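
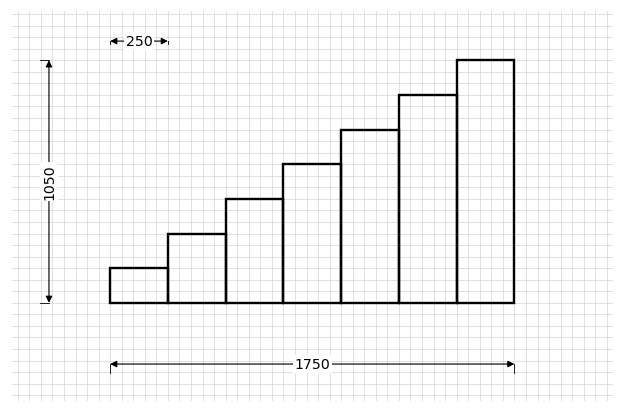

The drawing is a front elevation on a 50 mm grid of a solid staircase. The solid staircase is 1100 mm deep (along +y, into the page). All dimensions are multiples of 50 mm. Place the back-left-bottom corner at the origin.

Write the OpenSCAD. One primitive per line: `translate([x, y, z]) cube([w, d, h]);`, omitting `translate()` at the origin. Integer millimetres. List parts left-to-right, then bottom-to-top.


cube([250, 1100, 150]);
translate([250, 0, 0]) cube([250, 1100, 300]);
translate([500, 0, 0]) cube([250, 1100, 450]);
translate([750, 0, 0]) cube([250, 1100, 600]);
translate([1000, 0, 0]) cube([250, 1100, 750]);
translate([1250, 0, 0]) cube([250, 1100, 900]);
translate([1500, 0, 0]) cube([250, 1100, 1050]);


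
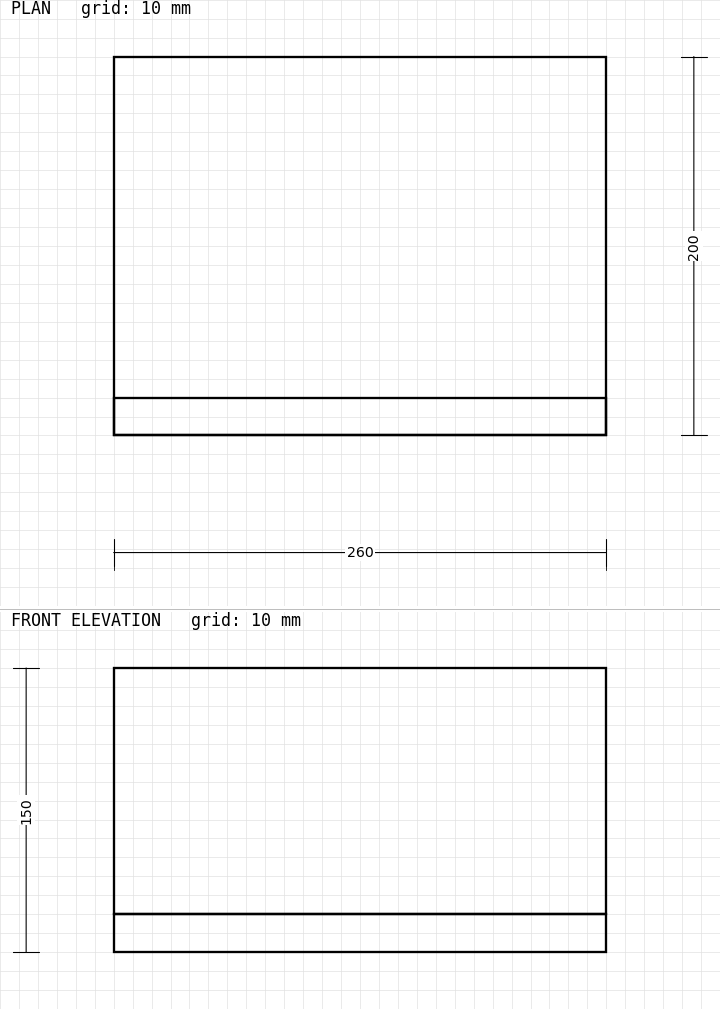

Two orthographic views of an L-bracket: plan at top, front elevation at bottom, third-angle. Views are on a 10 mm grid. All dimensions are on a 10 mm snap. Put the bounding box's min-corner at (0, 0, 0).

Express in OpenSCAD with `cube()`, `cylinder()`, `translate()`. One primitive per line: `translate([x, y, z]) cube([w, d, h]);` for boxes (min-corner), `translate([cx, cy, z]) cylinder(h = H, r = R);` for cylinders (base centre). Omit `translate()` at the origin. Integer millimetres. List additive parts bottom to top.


cube([260, 200, 20]);
translate([0, 0, 20]) cube([260, 20, 130]);


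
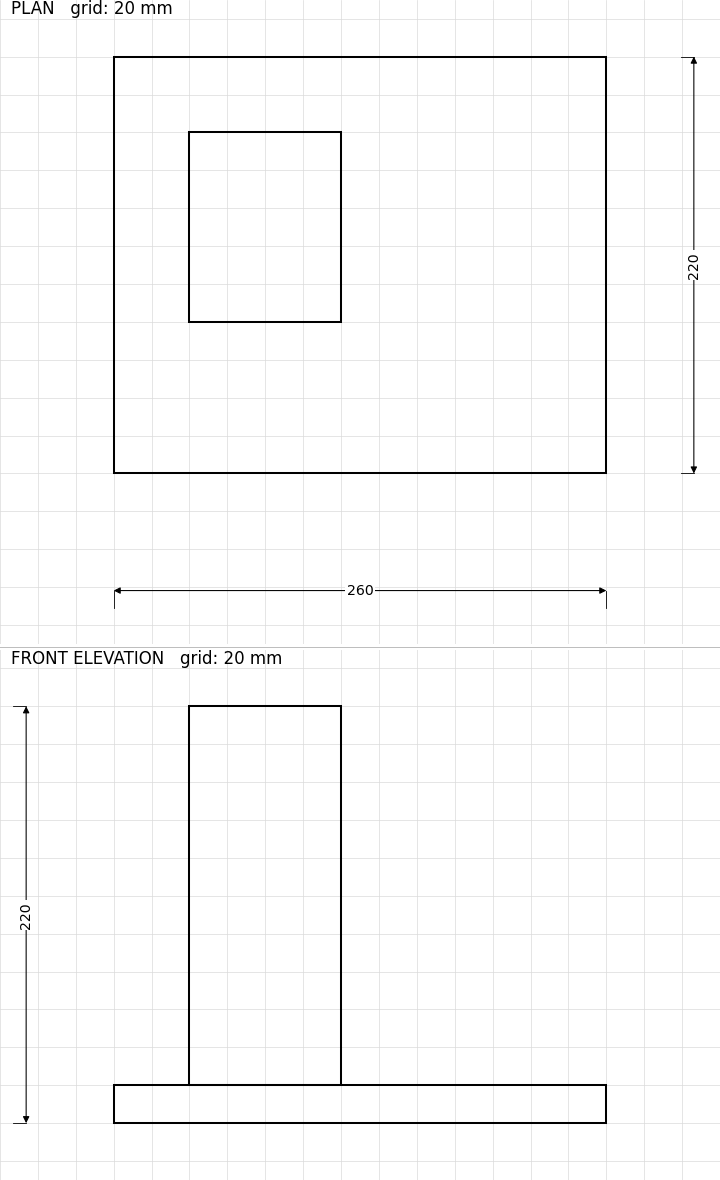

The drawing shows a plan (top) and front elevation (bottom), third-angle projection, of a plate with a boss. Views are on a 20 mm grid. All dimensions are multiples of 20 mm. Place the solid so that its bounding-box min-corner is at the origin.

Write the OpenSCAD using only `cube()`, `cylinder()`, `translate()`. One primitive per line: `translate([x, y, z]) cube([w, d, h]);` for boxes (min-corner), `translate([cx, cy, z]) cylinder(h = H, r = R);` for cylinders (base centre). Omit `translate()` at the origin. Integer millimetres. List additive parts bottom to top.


cube([260, 220, 20]);
translate([40, 80, 20]) cube([80, 100, 200]);


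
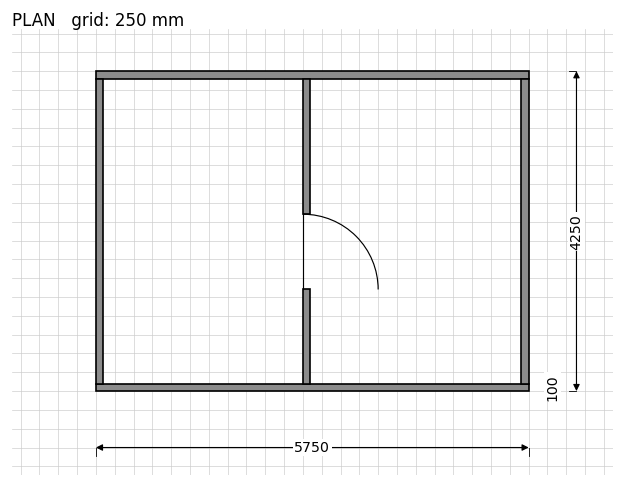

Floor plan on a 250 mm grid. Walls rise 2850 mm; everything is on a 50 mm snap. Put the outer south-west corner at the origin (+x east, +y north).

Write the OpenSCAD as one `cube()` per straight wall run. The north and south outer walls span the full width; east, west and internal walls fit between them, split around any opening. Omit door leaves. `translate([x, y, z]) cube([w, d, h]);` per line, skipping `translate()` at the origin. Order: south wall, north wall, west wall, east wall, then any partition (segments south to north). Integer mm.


cube([5750, 100, 2850]);
translate([0, 4150, 0]) cube([5750, 100, 2850]);
translate([0, 100, 0]) cube([100, 4050, 2850]);
translate([5650, 100, 0]) cube([100, 4050, 2850]);
translate([2750, 100, 0]) cube([100, 1250, 2850]);
translate([2750, 2350, 0]) cube([100, 1800, 2850]);


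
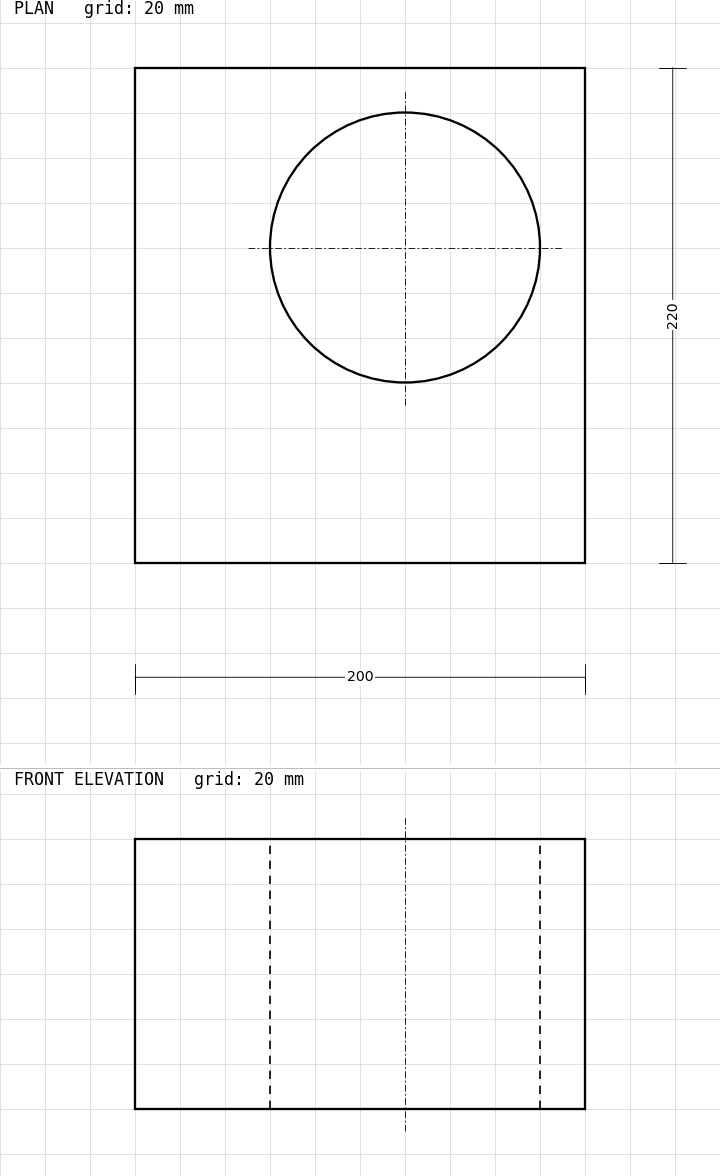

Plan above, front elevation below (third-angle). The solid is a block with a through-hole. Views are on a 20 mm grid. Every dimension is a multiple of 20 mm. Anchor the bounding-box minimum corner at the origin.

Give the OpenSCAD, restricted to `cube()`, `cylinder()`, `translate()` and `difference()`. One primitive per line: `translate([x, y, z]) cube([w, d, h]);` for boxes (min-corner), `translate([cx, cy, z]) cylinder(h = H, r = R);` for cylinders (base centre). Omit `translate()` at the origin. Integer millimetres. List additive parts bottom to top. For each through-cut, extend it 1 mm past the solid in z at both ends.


difference() {
  cube([200, 220, 120]);
  translate([120, 140, -1]) cylinder(h = 122, r = 60);
}


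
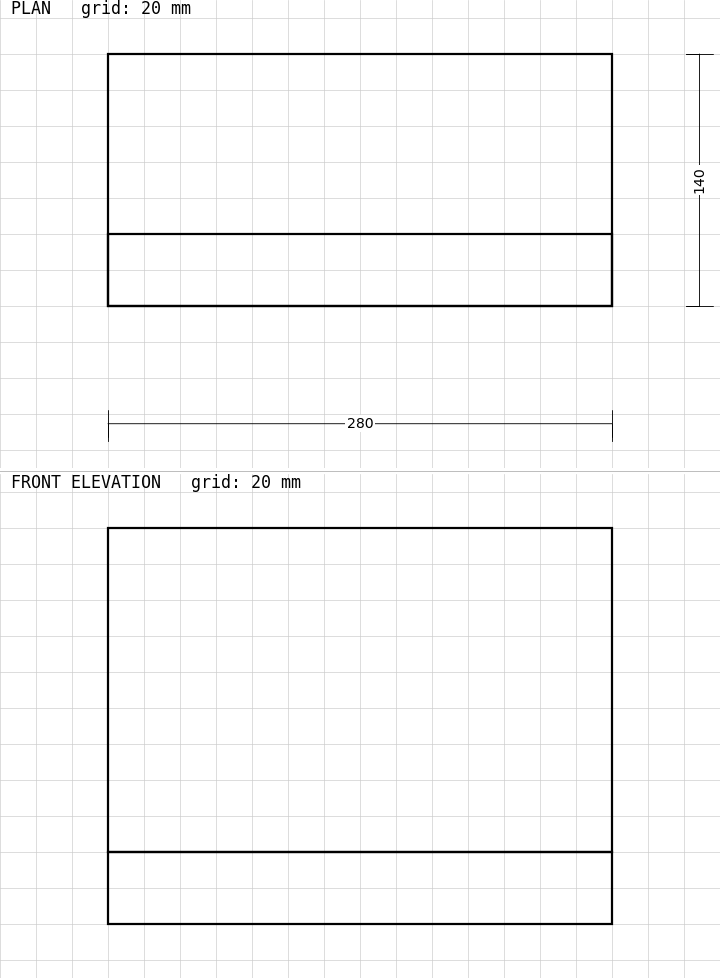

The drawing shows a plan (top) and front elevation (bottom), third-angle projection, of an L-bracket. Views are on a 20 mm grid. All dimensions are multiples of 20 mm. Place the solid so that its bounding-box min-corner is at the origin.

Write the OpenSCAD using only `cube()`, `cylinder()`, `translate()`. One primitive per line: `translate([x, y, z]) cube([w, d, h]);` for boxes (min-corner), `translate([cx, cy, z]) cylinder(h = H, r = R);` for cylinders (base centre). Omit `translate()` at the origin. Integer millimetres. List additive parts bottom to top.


cube([280, 140, 40]);
translate([0, 0, 40]) cube([280, 40, 180]);


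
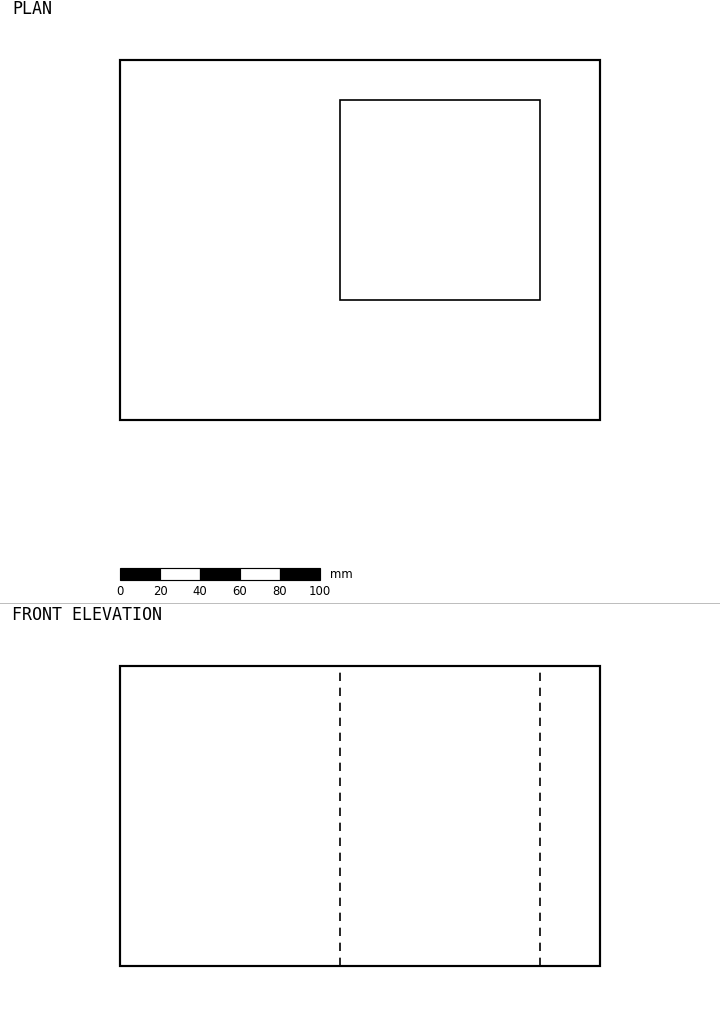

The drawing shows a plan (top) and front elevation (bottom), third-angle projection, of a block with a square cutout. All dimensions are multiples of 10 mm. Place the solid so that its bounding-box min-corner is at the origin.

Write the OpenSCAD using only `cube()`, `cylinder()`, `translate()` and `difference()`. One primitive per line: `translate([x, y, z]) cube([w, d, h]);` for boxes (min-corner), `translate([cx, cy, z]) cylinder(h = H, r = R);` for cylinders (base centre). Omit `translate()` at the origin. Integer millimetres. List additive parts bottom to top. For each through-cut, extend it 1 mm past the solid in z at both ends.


difference() {
  cube([240, 180, 150]);
  translate([110, 60, -1]) cube([100, 100, 152]);
}


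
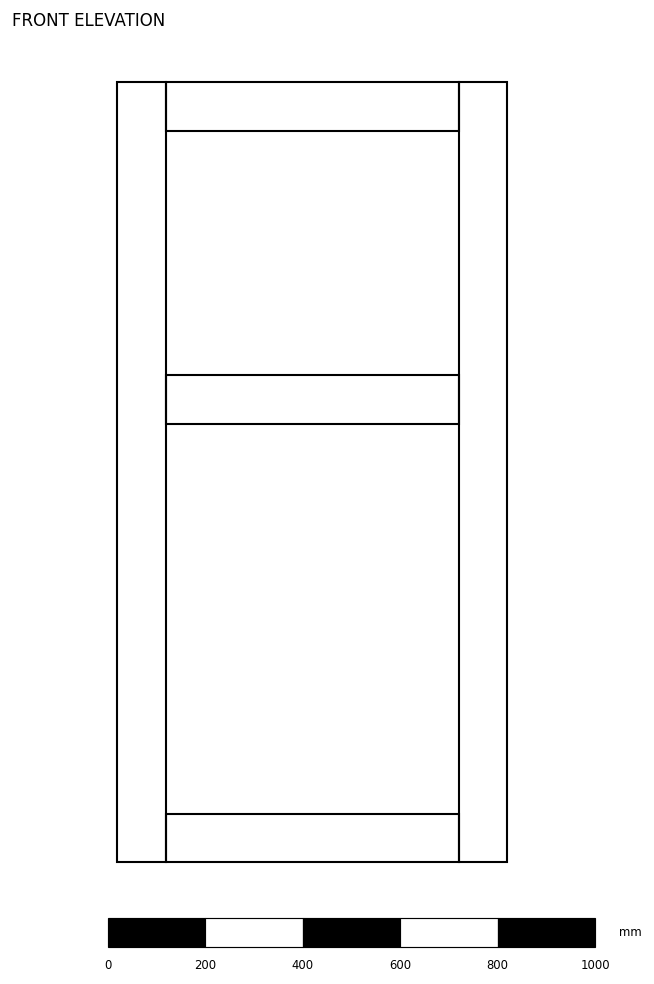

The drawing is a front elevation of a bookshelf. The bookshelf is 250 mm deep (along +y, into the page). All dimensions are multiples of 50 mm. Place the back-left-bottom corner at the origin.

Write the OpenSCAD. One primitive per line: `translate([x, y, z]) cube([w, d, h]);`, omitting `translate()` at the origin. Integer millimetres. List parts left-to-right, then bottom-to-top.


cube([100, 250, 1600]);
translate([100, 0, 0]) cube([600, 250, 100]);
translate([100, 0, 900]) cube([600, 250, 100]);
translate([100, 0, 1500]) cube([600, 250, 100]);
translate([700, 0, 0]) cube([100, 250, 1600]);


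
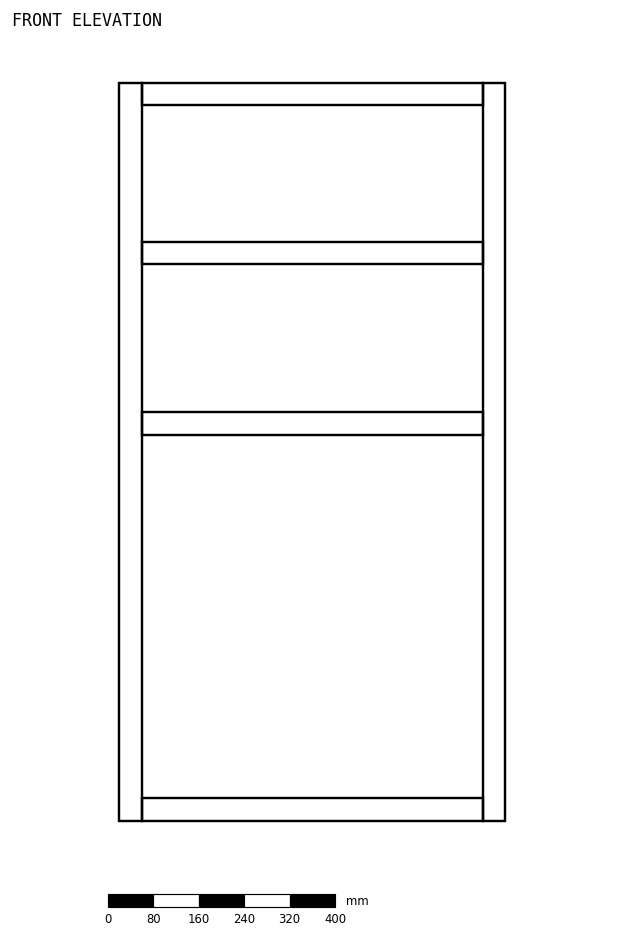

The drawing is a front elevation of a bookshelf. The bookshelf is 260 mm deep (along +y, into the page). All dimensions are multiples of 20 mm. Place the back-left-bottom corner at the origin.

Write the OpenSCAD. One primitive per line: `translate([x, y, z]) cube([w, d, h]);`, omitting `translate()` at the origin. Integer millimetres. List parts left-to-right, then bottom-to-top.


cube([40, 260, 1300]);
translate([40, 0, 0]) cube([600, 260, 40]);
translate([40, 0, 680]) cube([600, 260, 40]);
translate([40, 0, 980]) cube([600, 260, 40]);
translate([40, 0, 1260]) cube([600, 260, 40]);
translate([640, 0, 0]) cube([40, 260, 1300]);


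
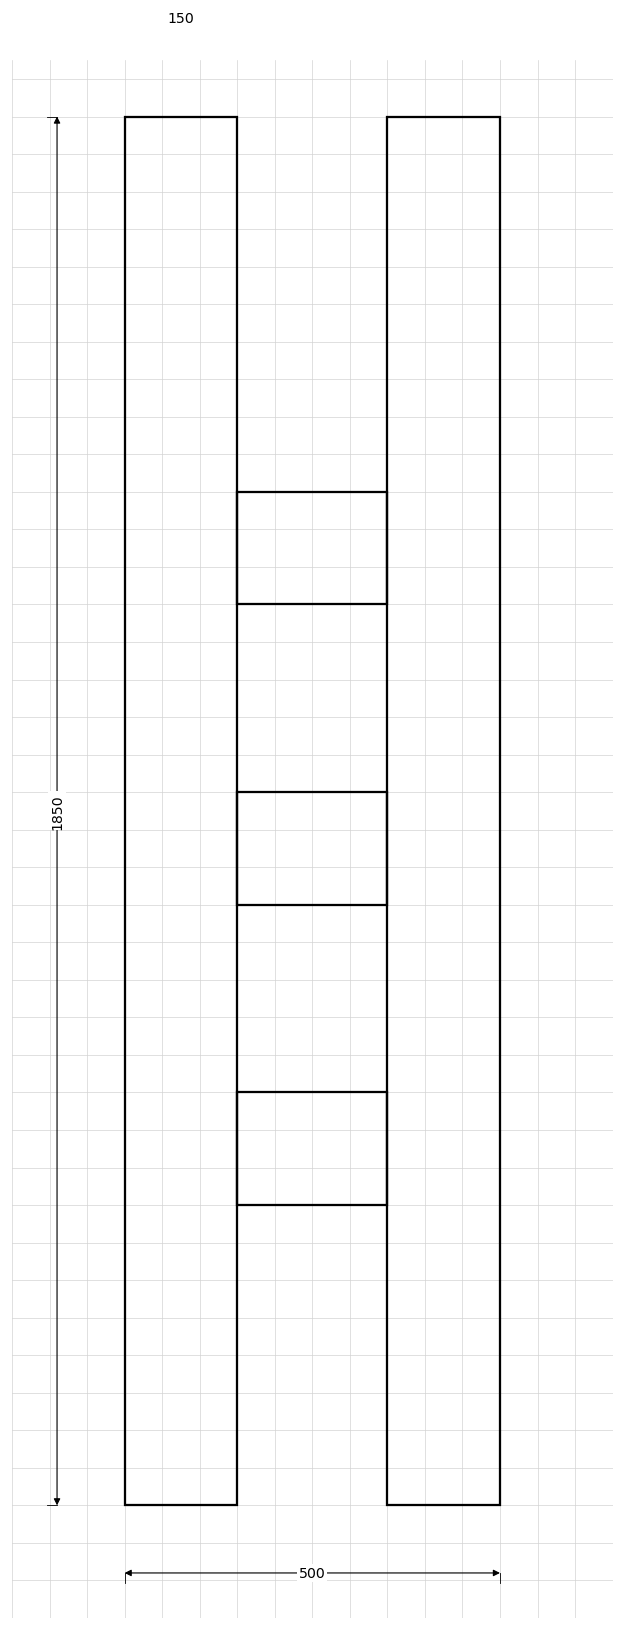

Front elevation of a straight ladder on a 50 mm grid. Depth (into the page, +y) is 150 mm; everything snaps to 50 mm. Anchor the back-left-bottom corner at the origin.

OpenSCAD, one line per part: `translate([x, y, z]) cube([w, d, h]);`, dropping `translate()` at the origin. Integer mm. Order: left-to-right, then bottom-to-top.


cube([150, 150, 1850]);
translate([150, 0, 400]) cube([200, 150, 150]);
translate([150, 0, 800]) cube([200, 150, 150]);
translate([150, 0, 1200]) cube([200, 150, 150]);
translate([350, 0, 0]) cube([150, 150, 1850]);


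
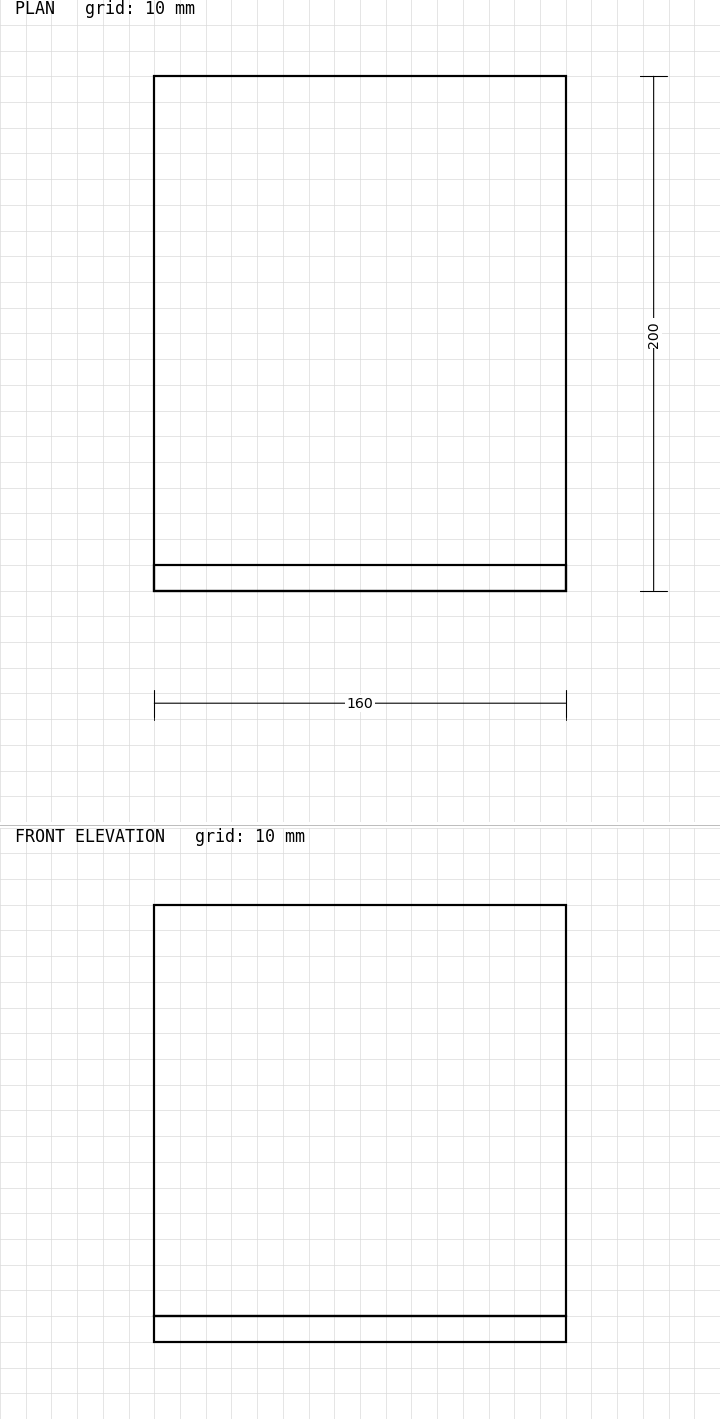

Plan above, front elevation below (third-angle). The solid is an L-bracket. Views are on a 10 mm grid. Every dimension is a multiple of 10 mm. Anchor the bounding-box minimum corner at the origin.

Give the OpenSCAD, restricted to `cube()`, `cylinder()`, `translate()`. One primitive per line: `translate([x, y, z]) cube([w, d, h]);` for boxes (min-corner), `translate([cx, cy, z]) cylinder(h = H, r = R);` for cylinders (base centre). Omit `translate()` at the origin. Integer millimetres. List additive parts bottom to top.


cube([160, 200, 10]);
translate([0, 0, 10]) cube([160, 10, 160]);


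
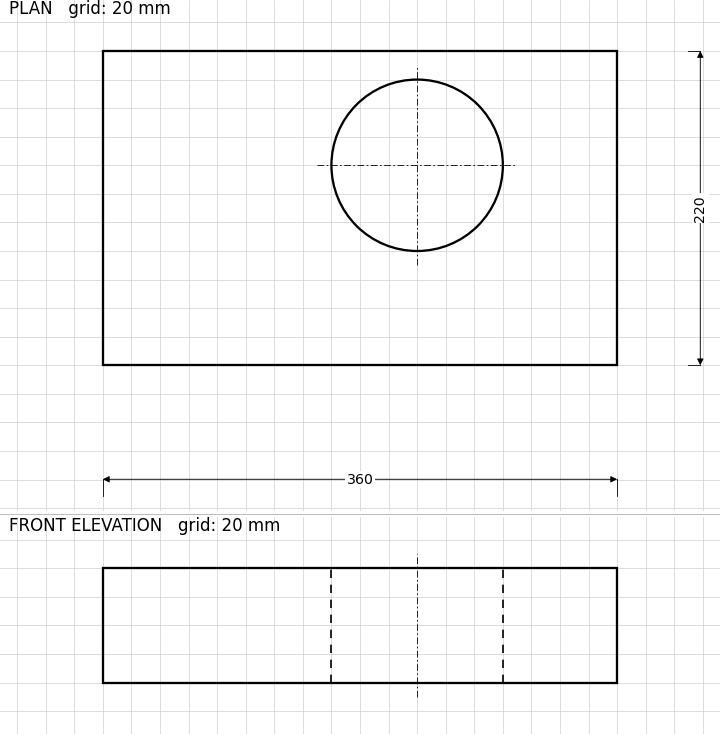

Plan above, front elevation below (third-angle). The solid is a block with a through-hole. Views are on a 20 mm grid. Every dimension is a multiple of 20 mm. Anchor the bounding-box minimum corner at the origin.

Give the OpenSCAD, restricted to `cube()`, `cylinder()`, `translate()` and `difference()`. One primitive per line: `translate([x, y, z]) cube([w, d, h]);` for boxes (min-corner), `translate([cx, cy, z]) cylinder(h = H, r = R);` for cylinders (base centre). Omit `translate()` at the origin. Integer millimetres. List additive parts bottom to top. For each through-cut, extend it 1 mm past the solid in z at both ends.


difference() {
  cube([360, 220, 80]);
  translate([220, 140, -1]) cylinder(h = 82, r = 60);
}


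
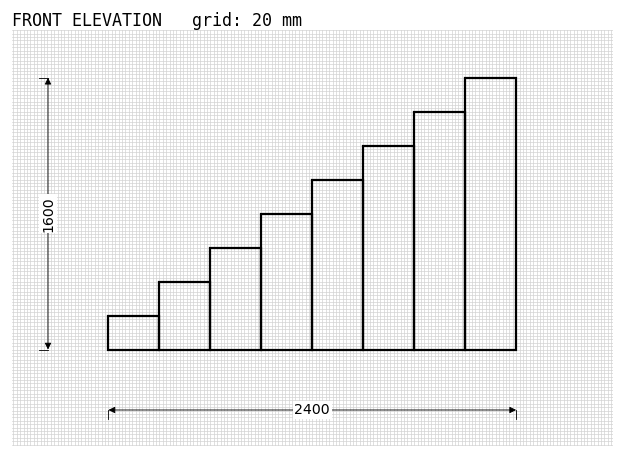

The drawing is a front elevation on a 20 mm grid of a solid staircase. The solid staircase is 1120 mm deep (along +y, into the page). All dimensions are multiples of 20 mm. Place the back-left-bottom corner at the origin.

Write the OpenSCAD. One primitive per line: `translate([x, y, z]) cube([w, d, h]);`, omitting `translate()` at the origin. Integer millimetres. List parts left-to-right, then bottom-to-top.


cube([300, 1120, 200]);
translate([300, 0, 0]) cube([300, 1120, 400]);
translate([600, 0, 0]) cube([300, 1120, 600]);
translate([900, 0, 0]) cube([300, 1120, 800]);
translate([1200, 0, 0]) cube([300, 1120, 1000]);
translate([1500, 0, 0]) cube([300, 1120, 1200]);
translate([1800, 0, 0]) cube([300, 1120, 1400]);
translate([2100, 0, 0]) cube([300, 1120, 1600]);


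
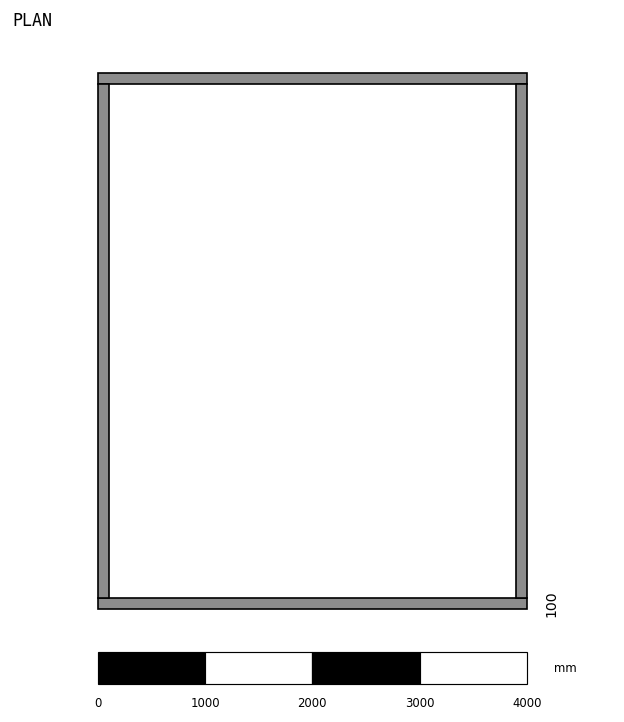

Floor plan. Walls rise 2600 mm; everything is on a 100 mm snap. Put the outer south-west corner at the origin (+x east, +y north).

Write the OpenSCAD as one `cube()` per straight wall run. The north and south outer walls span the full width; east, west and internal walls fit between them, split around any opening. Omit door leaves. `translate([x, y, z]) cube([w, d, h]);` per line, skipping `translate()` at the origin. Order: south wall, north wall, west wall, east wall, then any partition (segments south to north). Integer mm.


cube([4000, 100, 2600]);
translate([0, 4900, 0]) cube([4000, 100, 2600]);
translate([0, 100, 0]) cube([100, 4800, 2600]);
translate([3900, 100, 0]) cube([100, 4800, 2600]);


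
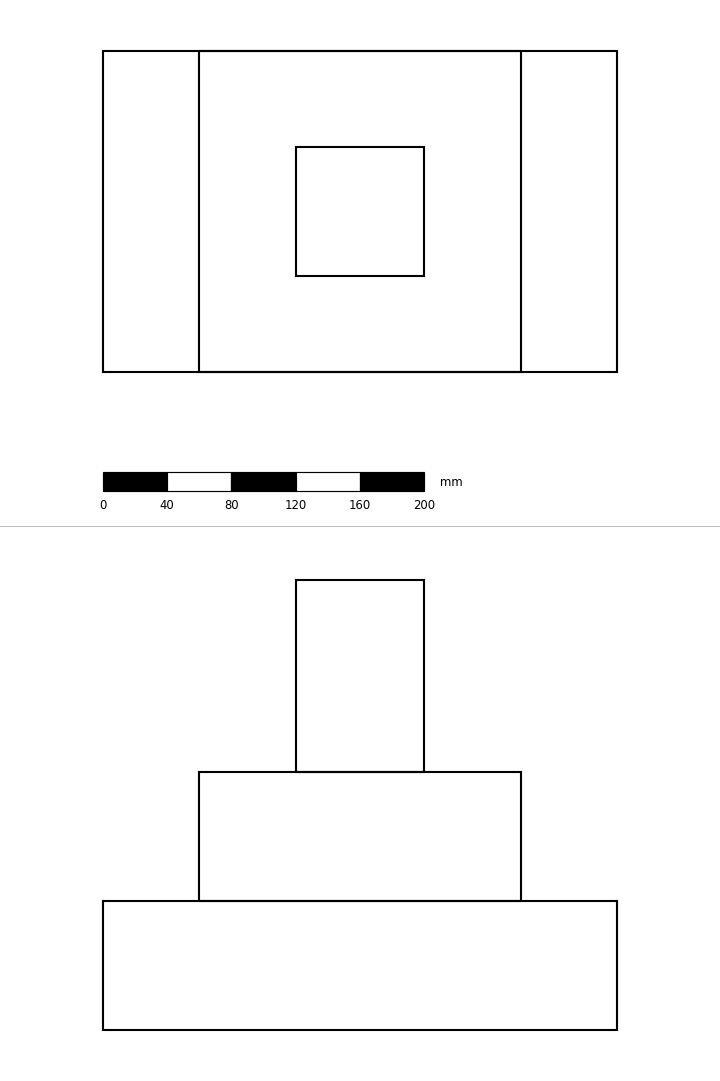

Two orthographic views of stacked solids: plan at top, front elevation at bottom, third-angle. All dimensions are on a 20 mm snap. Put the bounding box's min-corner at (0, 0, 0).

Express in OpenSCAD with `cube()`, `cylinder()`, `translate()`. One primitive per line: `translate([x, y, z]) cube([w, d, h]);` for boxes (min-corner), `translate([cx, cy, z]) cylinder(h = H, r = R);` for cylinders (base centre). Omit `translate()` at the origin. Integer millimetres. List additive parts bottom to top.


cube([320, 200, 80]);
translate([60, 0, 80]) cube([200, 200, 80]);
translate([120, 60, 160]) cube([80, 80, 120]);


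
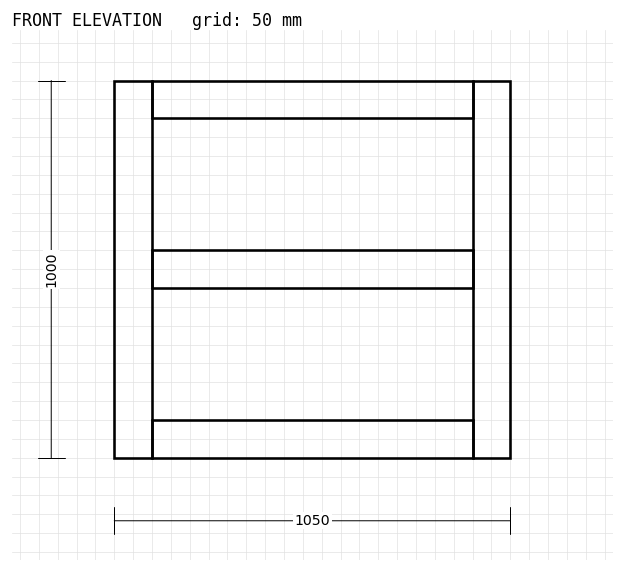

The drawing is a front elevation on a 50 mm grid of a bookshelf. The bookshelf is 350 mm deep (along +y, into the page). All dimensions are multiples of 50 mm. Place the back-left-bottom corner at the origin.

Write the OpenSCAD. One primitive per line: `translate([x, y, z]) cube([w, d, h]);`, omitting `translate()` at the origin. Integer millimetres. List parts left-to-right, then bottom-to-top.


cube([100, 350, 1000]);
translate([100, 0, 0]) cube([850, 350, 100]);
translate([100, 0, 450]) cube([850, 350, 100]);
translate([100, 0, 900]) cube([850, 350, 100]);
translate([950, 0, 0]) cube([100, 350, 1000]);


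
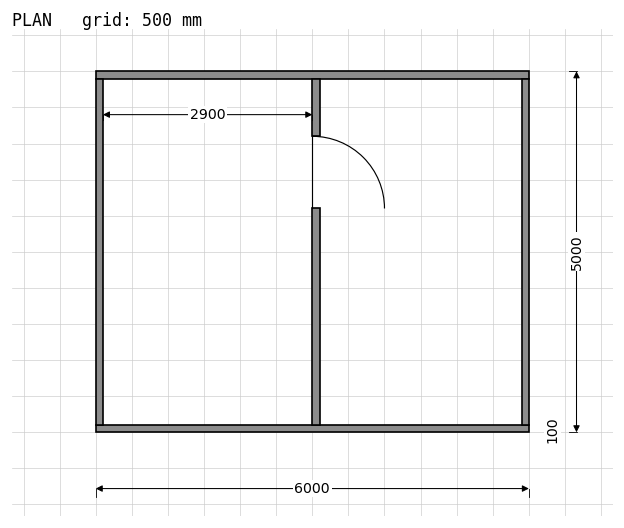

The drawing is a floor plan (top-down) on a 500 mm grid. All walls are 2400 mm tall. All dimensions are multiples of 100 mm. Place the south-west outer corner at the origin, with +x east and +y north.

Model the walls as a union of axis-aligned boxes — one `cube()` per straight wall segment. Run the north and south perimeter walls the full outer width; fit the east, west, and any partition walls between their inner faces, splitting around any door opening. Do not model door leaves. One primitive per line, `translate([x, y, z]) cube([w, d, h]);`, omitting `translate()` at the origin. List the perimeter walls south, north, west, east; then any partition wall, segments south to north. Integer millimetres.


cube([6000, 100, 2400]);
translate([0, 4900, 0]) cube([6000, 100, 2400]);
translate([0, 100, 0]) cube([100, 4800, 2400]);
translate([5900, 100, 0]) cube([100, 4800, 2400]);
translate([3000, 100, 0]) cube([100, 3000, 2400]);
translate([3000, 4100, 0]) cube([100, 800, 2400]);


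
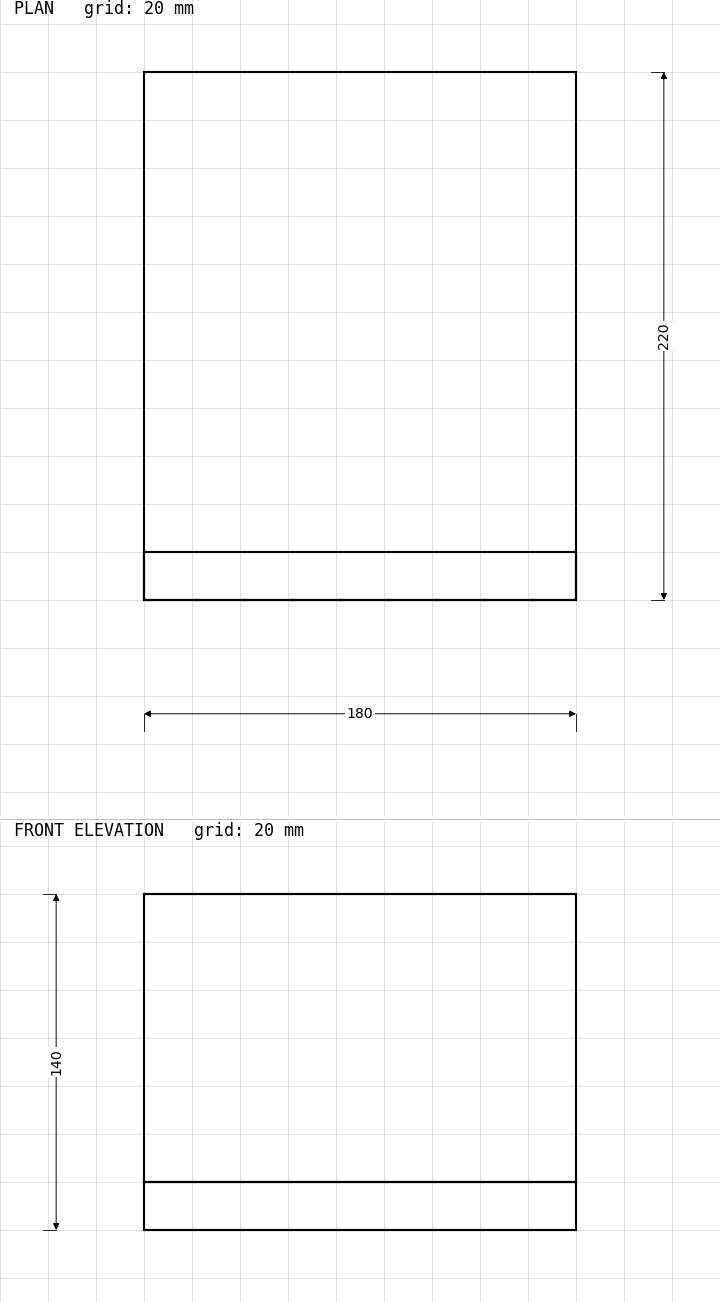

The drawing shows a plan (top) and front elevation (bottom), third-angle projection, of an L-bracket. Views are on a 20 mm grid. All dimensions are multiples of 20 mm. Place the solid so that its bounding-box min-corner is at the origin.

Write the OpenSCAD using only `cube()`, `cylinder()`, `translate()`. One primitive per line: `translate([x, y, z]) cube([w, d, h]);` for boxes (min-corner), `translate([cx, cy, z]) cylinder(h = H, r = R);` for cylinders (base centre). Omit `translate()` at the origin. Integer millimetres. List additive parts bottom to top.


cube([180, 220, 20]);
translate([0, 0, 20]) cube([180, 20, 120]);


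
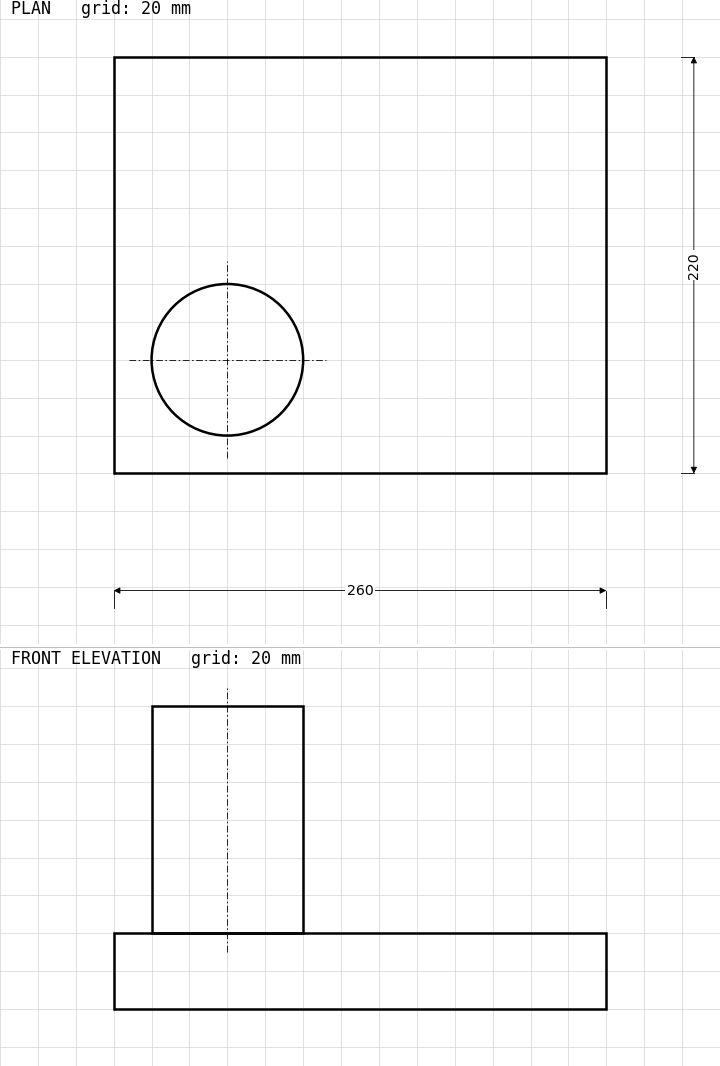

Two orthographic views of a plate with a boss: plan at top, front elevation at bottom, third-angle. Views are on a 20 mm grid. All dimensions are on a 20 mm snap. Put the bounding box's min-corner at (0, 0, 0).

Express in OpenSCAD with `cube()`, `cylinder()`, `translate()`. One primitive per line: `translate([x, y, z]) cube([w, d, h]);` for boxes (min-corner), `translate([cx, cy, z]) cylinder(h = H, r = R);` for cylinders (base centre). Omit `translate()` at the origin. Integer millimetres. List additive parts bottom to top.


cube([260, 220, 40]);
translate([60, 60, 40]) cylinder(h = 120, r = 40);


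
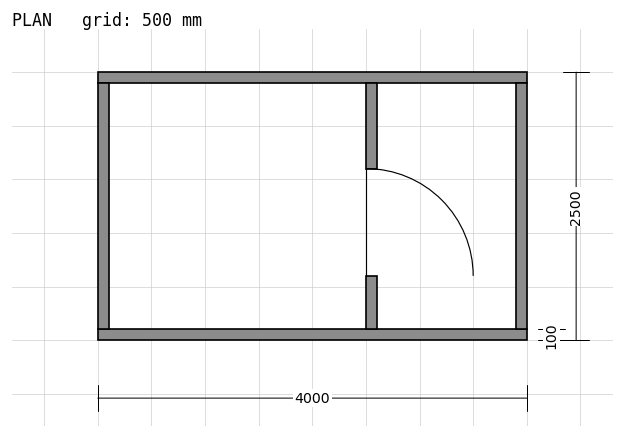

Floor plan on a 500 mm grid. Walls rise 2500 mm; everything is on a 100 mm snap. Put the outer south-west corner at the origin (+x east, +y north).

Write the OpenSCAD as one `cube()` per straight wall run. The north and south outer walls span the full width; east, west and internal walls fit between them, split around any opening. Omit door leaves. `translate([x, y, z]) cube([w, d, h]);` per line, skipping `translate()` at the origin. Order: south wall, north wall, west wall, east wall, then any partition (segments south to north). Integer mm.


cube([4000, 100, 2500]);
translate([0, 2400, 0]) cube([4000, 100, 2500]);
translate([0, 100, 0]) cube([100, 2300, 2500]);
translate([3900, 100, 0]) cube([100, 2300, 2500]);
translate([2500, 100, 0]) cube([100, 500, 2500]);
translate([2500, 1600, 0]) cube([100, 800, 2500]);


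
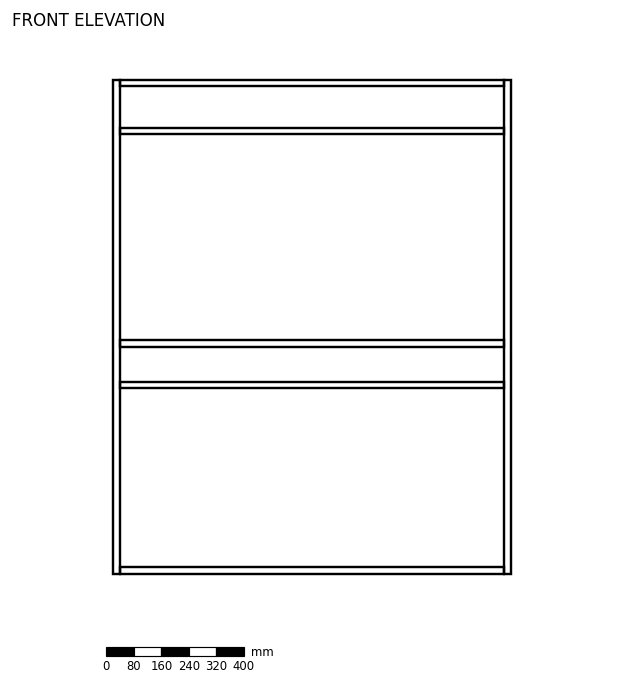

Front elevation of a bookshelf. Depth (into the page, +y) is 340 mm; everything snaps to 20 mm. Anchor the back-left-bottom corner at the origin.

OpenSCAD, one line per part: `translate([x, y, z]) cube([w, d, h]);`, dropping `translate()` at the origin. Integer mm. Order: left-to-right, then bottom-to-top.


cube([20, 340, 1440]);
translate([20, 0, 0]) cube([1120, 340, 20]);
translate([20, 0, 540]) cube([1120, 340, 20]);
translate([20, 0, 660]) cube([1120, 340, 20]);
translate([20, 0, 1280]) cube([1120, 340, 20]);
translate([20, 0, 1420]) cube([1120, 340, 20]);
translate([1140, 0, 0]) cube([20, 340, 1440]);


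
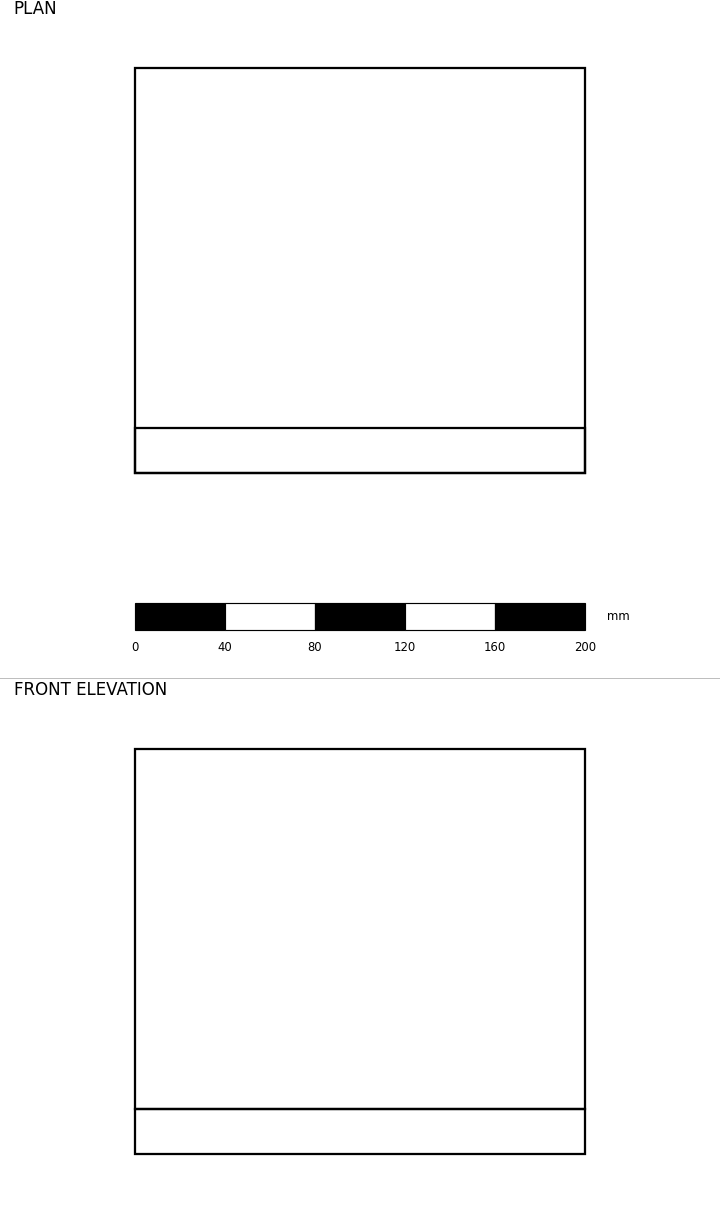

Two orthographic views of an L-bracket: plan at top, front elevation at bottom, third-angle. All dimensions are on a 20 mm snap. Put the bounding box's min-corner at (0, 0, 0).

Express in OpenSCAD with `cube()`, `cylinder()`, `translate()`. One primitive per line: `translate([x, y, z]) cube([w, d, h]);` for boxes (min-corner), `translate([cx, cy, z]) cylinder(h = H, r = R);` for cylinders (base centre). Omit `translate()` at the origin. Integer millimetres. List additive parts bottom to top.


cube([200, 180, 20]);
translate([0, 0, 20]) cube([200, 20, 160]);


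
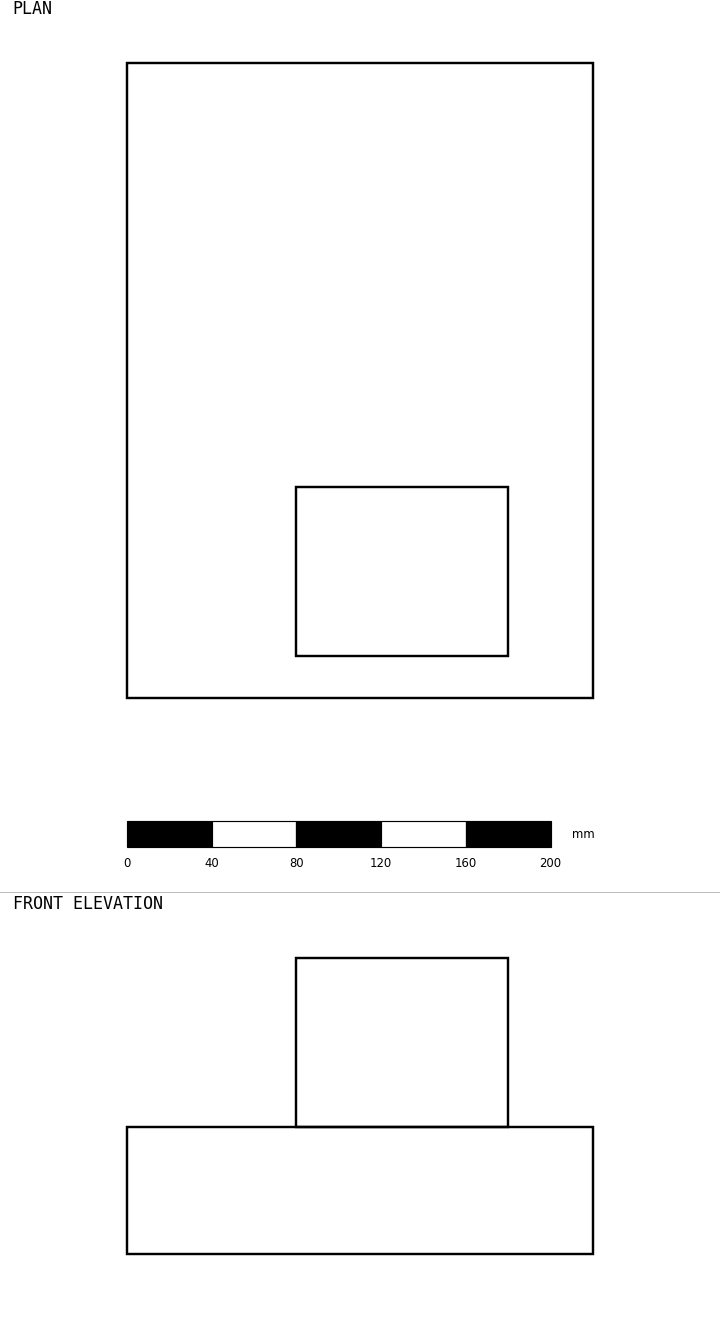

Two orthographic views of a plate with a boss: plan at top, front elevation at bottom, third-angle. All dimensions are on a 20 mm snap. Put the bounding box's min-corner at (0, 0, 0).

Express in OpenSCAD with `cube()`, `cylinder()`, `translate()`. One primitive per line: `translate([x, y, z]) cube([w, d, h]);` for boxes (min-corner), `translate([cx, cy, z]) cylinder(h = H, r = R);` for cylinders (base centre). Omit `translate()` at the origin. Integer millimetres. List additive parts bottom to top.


cube([220, 300, 60]);
translate([80, 20, 60]) cube([100, 80, 80]);


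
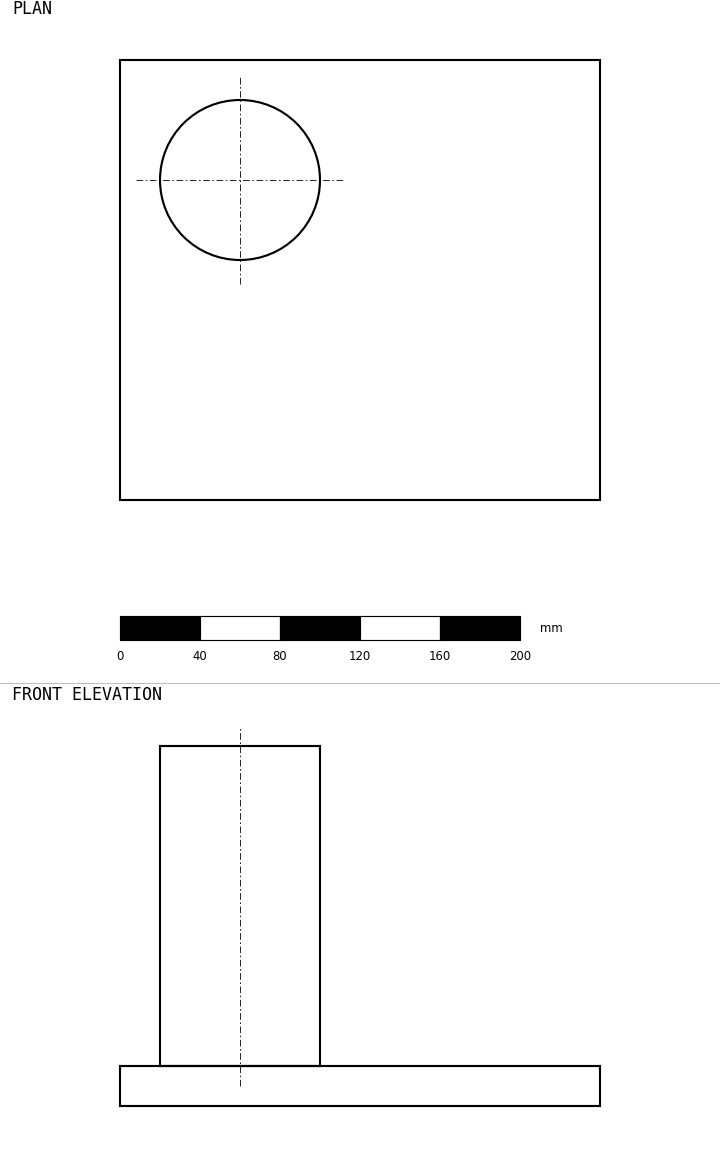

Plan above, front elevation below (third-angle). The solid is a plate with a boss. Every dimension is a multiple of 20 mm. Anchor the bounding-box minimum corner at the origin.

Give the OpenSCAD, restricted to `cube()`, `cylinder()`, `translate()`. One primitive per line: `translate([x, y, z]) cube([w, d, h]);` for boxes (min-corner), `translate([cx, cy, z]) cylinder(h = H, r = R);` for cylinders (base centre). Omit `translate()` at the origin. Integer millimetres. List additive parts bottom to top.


cube([240, 220, 20]);
translate([60, 160, 20]) cylinder(h = 160, r = 40);


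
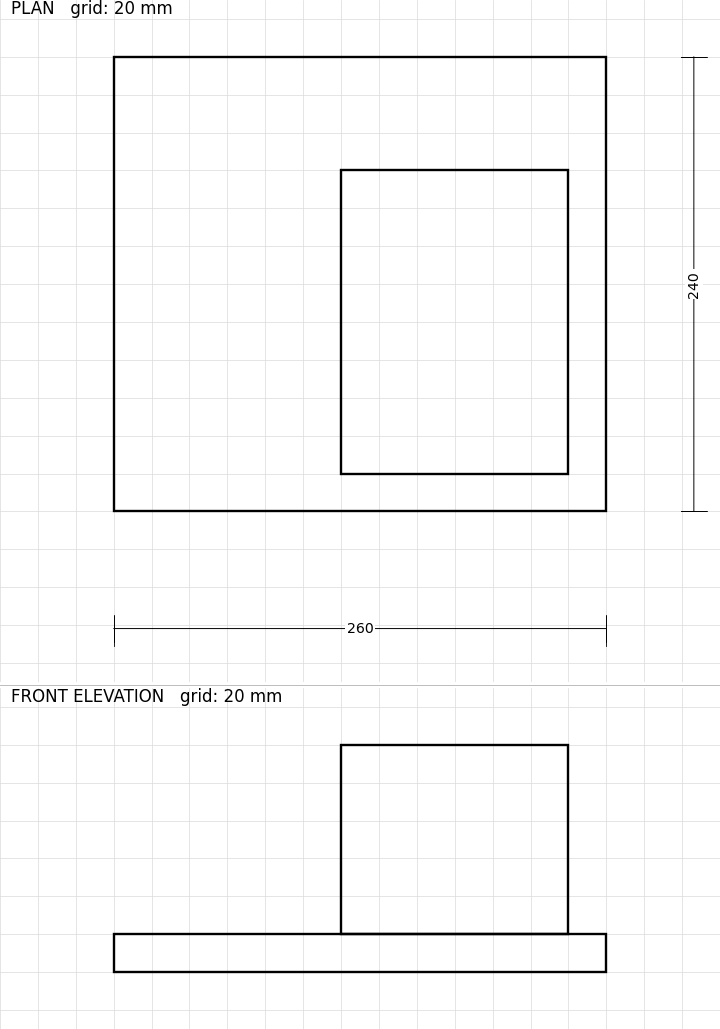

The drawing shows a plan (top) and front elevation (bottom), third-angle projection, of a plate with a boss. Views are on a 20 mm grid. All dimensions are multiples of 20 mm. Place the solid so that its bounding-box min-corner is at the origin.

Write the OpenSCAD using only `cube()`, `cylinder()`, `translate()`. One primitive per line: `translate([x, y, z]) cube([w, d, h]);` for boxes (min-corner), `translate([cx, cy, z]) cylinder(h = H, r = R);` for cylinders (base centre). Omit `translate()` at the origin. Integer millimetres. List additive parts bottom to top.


cube([260, 240, 20]);
translate([120, 20, 20]) cube([120, 160, 100]);


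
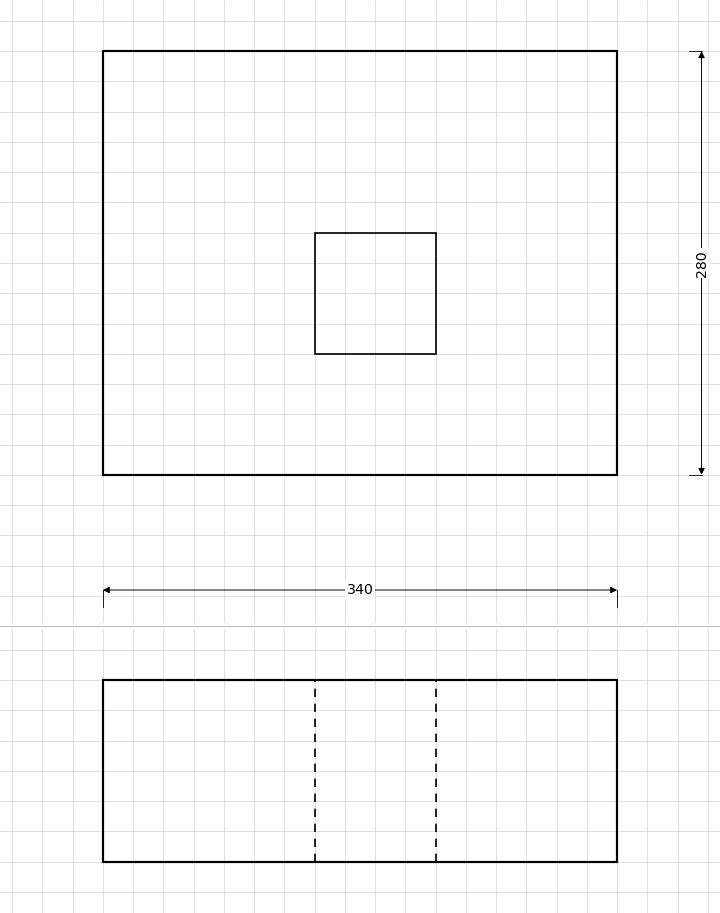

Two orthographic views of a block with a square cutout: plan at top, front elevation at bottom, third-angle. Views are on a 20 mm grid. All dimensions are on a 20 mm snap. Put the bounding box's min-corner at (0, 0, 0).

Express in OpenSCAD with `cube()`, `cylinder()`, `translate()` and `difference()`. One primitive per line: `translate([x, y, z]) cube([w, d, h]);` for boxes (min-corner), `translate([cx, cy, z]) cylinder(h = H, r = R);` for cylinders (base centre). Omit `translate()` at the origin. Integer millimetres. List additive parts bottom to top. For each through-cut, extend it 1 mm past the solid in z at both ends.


difference() {
  cube([340, 280, 120]);
  translate([140, 80, -1]) cube([80, 80, 122]);
}


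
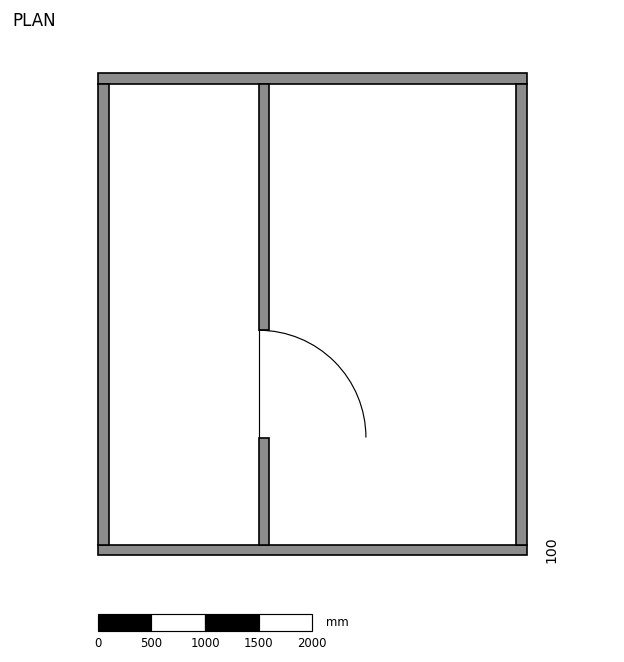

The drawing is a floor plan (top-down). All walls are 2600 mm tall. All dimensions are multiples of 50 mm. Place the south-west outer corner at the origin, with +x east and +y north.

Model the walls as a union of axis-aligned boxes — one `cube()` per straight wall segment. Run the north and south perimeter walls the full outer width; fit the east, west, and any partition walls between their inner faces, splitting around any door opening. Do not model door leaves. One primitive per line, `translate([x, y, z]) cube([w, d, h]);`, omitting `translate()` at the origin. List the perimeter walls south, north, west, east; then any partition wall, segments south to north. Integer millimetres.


cube([4000, 100, 2600]);
translate([0, 4400, 0]) cube([4000, 100, 2600]);
translate([0, 100, 0]) cube([100, 4300, 2600]);
translate([3900, 100, 0]) cube([100, 4300, 2600]);
translate([1500, 100, 0]) cube([100, 1000, 2600]);
translate([1500, 2100, 0]) cube([100, 2300, 2600]);


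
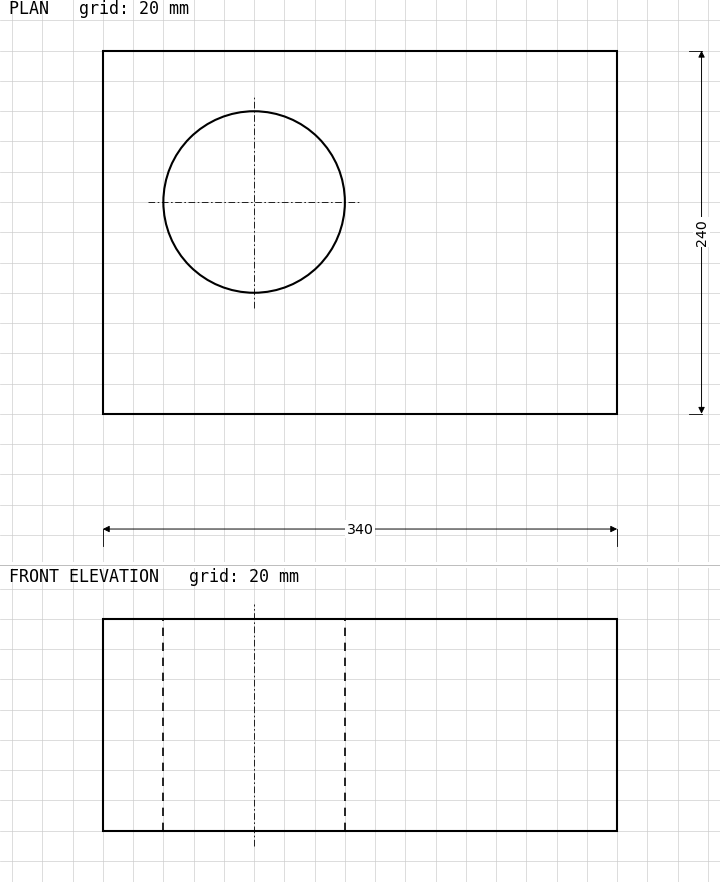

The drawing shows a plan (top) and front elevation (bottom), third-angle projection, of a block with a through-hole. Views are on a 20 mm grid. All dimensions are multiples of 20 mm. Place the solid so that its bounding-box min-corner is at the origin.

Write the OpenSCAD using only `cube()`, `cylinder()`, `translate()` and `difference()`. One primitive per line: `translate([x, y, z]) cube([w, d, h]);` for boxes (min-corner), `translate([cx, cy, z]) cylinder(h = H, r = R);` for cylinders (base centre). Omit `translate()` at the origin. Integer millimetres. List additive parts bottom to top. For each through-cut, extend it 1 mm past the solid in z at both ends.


difference() {
  cube([340, 240, 140]);
  translate([100, 140, -1]) cylinder(h = 142, r = 60);
}


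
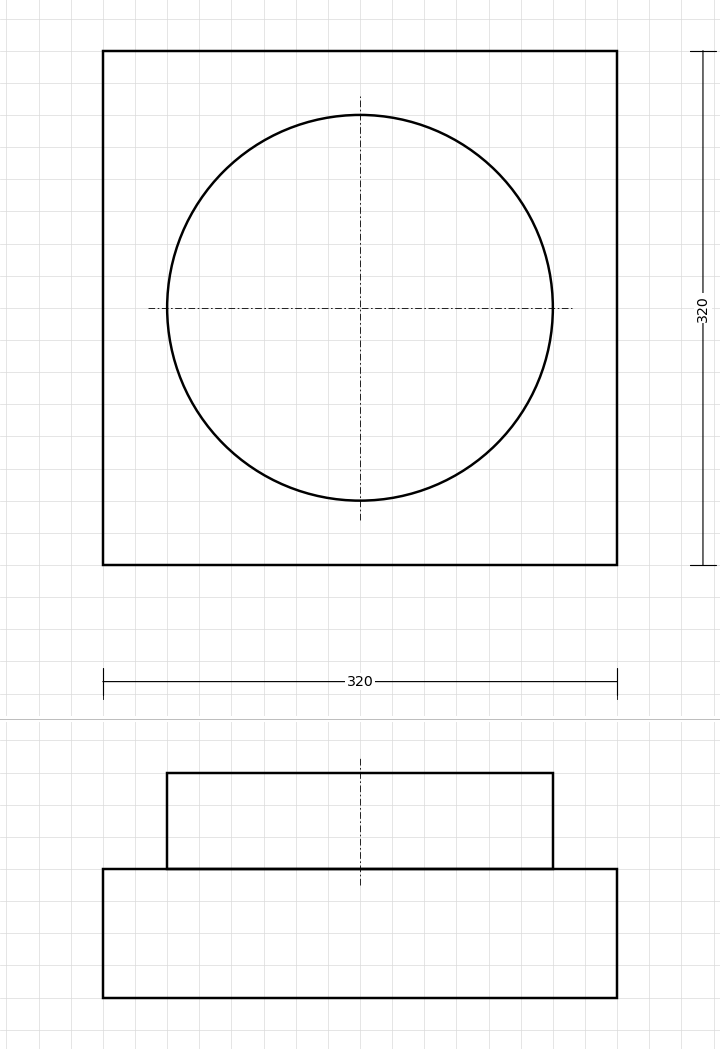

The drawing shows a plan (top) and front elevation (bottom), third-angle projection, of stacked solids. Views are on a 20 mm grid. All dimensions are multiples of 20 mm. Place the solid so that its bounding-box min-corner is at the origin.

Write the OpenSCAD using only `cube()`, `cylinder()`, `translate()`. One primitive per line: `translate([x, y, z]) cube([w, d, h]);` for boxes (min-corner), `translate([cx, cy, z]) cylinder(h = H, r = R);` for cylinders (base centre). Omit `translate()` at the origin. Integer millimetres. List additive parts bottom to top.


cube([320, 320, 80]);
translate([160, 160, 80]) cylinder(h = 60, r = 120);


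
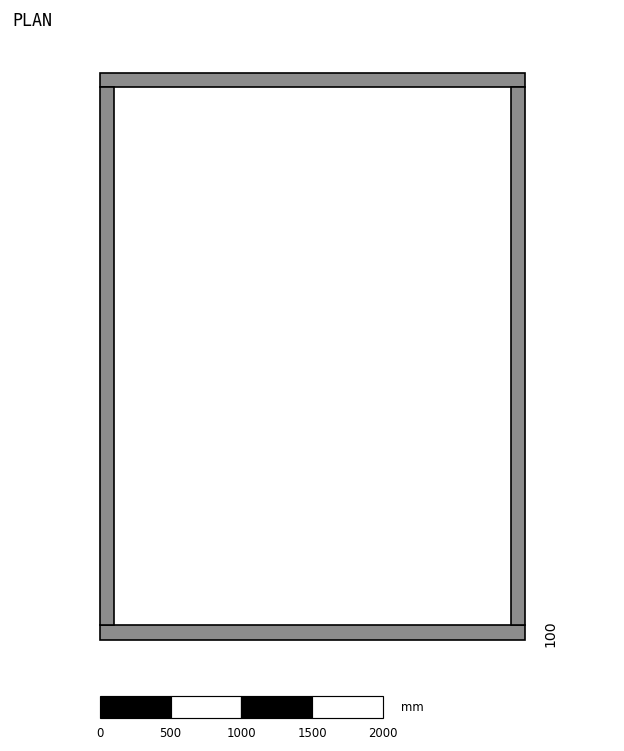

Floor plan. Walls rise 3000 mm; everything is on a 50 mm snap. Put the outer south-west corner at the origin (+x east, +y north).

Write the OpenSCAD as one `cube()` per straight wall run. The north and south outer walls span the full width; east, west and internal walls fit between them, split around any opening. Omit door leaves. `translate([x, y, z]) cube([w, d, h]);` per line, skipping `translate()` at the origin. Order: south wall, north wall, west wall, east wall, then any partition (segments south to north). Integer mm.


cube([3000, 100, 3000]);
translate([0, 3900, 0]) cube([3000, 100, 3000]);
translate([0, 100, 0]) cube([100, 3800, 3000]);
translate([2900, 100, 0]) cube([100, 3800, 3000]);


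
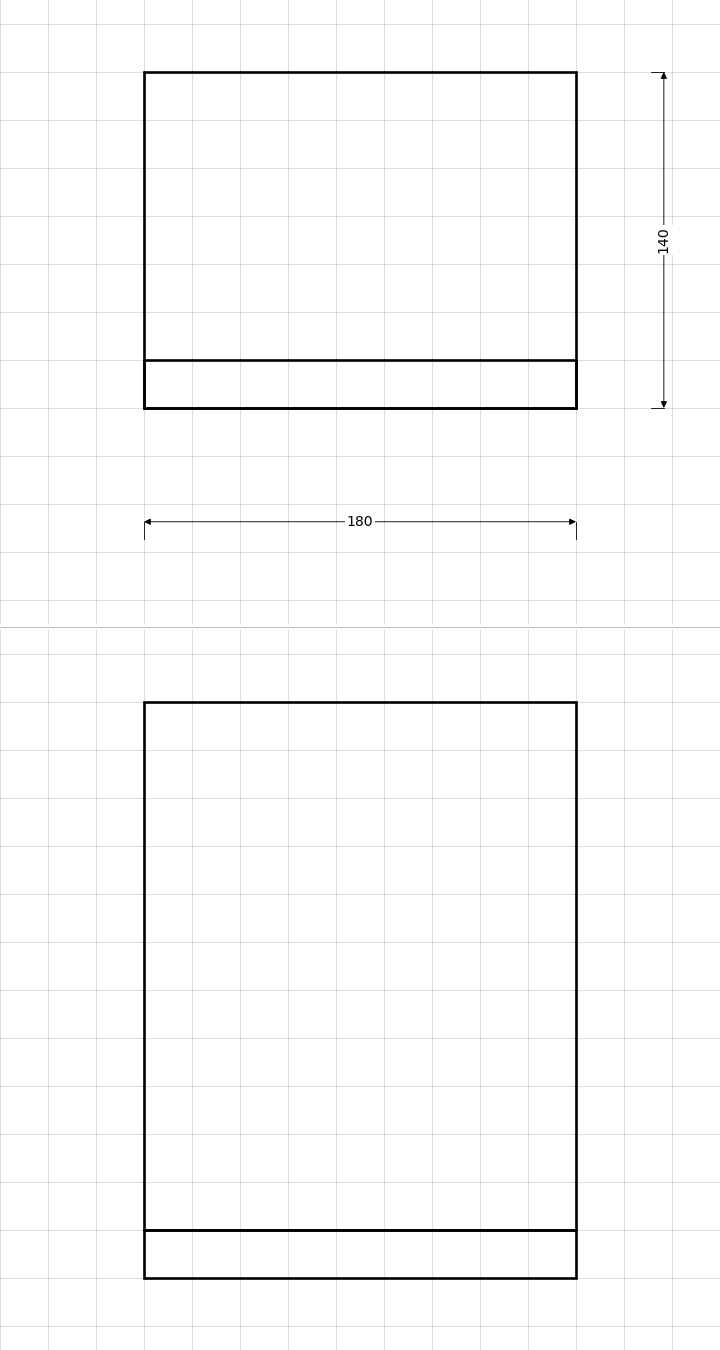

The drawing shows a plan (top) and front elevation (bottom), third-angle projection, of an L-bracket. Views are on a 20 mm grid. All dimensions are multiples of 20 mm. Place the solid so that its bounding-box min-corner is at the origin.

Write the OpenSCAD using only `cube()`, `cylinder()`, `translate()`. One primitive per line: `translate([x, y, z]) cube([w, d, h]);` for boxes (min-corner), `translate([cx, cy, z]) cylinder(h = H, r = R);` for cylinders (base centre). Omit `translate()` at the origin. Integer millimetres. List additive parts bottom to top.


cube([180, 140, 20]);
translate([0, 0, 20]) cube([180, 20, 220]);


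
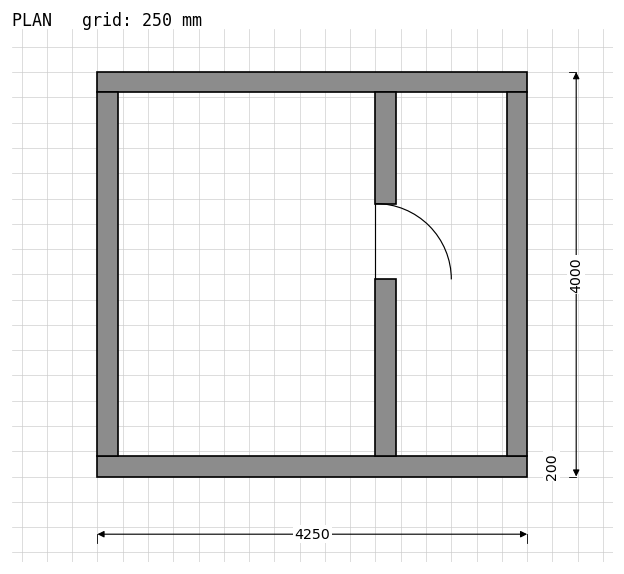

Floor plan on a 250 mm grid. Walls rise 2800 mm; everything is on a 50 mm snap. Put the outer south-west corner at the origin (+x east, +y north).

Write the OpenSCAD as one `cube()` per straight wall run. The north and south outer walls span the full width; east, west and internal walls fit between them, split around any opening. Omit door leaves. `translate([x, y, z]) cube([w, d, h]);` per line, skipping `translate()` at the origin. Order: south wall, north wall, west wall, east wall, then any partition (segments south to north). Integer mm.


cube([4250, 200, 2800]);
translate([0, 3800, 0]) cube([4250, 200, 2800]);
translate([0, 200, 0]) cube([200, 3600, 2800]);
translate([4050, 200, 0]) cube([200, 3600, 2800]);
translate([2750, 200, 0]) cube([200, 1750, 2800]);
translate([2750, 2700, 0]) cube([200, 1100, 2800]);


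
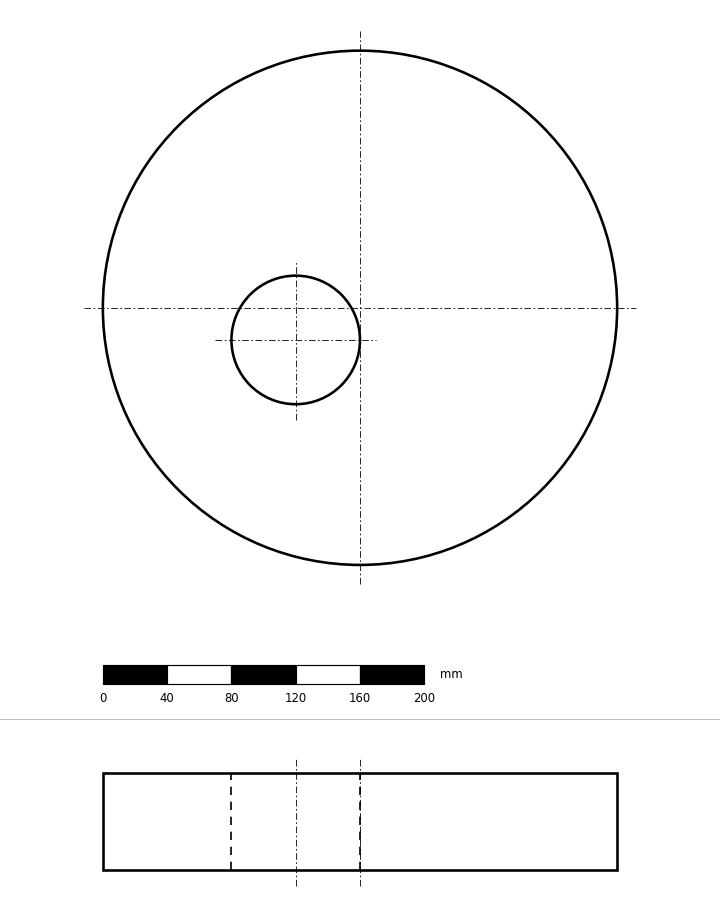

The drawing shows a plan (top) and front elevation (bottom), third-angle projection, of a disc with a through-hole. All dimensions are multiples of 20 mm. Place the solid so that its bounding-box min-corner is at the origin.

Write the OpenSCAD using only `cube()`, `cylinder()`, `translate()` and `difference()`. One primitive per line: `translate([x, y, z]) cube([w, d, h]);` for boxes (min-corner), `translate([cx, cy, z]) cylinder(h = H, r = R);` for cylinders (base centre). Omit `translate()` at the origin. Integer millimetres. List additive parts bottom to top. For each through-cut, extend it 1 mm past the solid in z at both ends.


difference() {
  translate([160, 160, 0]) cylinder(h = 60, r = 160);
  translate([120, 140, -1]) cylinder(h = 62, r = 40);
}


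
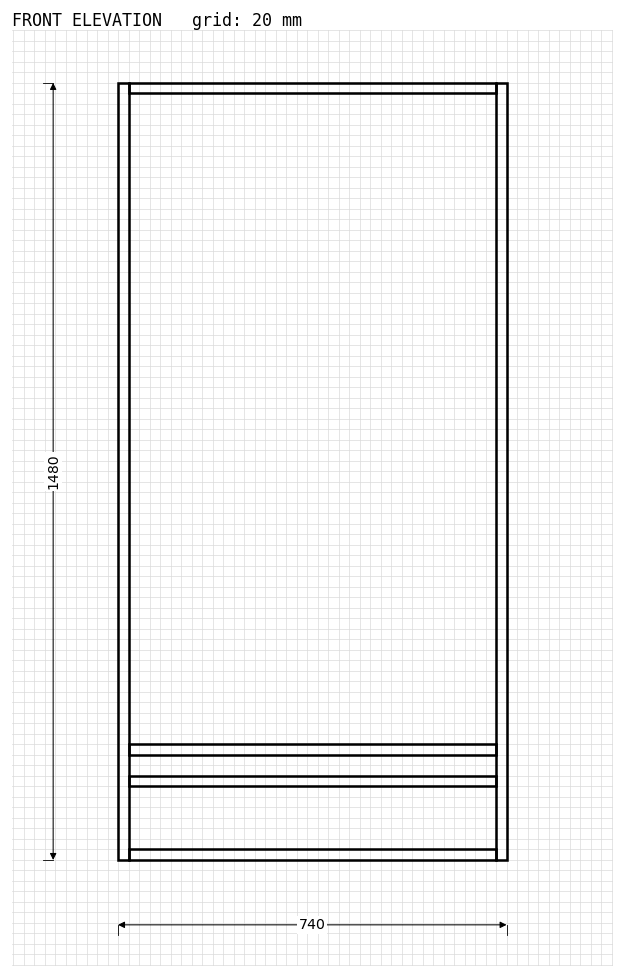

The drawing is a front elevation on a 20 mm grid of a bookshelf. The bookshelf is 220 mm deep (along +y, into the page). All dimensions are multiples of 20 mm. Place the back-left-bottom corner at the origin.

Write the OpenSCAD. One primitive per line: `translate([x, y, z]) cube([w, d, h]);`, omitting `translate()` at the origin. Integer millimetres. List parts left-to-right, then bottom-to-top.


cube([20, 220, 1480]);
translate([20, 0, 0]) cube([700, 220, 20]);
translate([20, 0, 140]) cube([700, 220, 20]);
translate([20, 0, 200]) cube([700, 220, 20]);
translate([20, 0, 1460]) cube([700, 220, 20]);
translate([720, 0, 0]) cube([20, 220, 1480]);


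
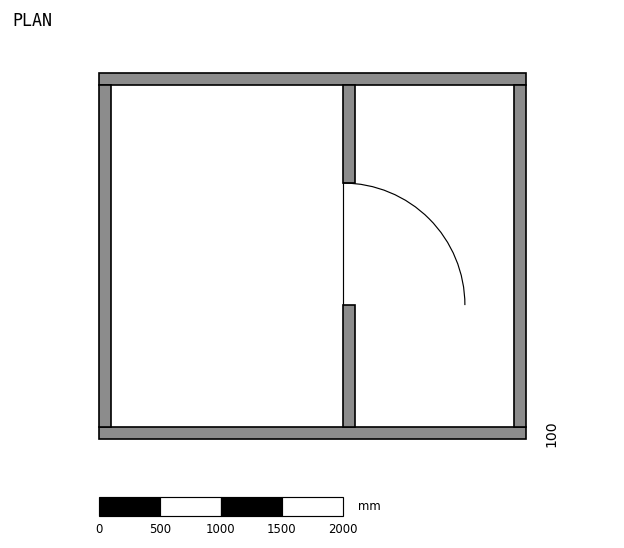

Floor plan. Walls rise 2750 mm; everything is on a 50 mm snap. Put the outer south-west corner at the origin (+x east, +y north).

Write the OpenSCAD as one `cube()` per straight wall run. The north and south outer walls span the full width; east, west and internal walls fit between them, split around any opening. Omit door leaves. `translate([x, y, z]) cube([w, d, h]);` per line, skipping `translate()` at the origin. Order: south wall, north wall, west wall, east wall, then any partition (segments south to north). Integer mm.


cube([3500, 100, 2750]);
translate([0, 2900, 0]) cube([3500, 100, 2750]);
translate([0, 100, 0]) cube([100, 2800, 2750]);
translate([3400, 100, 0]) cube([100, 2800, 2750]);
translate([2000, 100, 0]) cube([100, 1000, 2750]);
translate([2000, 2100, 0]) cube([100, 800, 2750]);
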